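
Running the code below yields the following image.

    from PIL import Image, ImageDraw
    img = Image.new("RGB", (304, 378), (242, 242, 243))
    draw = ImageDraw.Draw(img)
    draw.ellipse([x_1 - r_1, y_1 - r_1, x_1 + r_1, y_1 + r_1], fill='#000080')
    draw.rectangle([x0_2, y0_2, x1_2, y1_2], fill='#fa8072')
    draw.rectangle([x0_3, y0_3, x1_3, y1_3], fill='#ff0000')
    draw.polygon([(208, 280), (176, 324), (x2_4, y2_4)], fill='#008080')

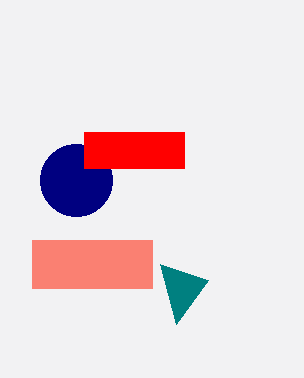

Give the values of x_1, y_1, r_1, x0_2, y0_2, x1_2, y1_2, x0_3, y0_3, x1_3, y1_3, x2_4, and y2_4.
x_1 = 76; y_1 = 180; r_1 = 36; x0_2 = 32; y0_2 = 240; x1_2 = 152; y1_2 = 288; x0_3 = 84; y0_3 = 132; x1_3 = 184; y1_3 = 168; x2_4 = 160; y2_4 = 264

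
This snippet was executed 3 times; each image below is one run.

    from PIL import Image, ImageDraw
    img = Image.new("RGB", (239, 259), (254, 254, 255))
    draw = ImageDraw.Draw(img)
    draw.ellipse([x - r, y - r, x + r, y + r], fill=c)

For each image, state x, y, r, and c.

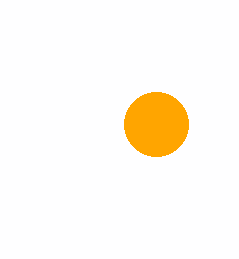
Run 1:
x = 156; y = 124; r = 32; c = 'orange'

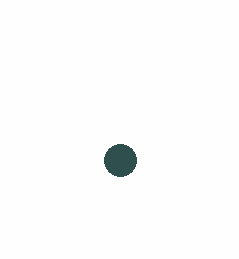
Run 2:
x = 120, y = 160, r = 16, c = 'darkslategray'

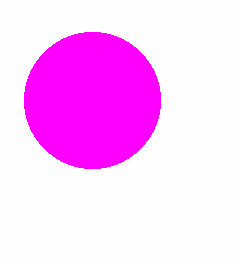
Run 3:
x = 92, y = 100, r = 68, c = 'magenta'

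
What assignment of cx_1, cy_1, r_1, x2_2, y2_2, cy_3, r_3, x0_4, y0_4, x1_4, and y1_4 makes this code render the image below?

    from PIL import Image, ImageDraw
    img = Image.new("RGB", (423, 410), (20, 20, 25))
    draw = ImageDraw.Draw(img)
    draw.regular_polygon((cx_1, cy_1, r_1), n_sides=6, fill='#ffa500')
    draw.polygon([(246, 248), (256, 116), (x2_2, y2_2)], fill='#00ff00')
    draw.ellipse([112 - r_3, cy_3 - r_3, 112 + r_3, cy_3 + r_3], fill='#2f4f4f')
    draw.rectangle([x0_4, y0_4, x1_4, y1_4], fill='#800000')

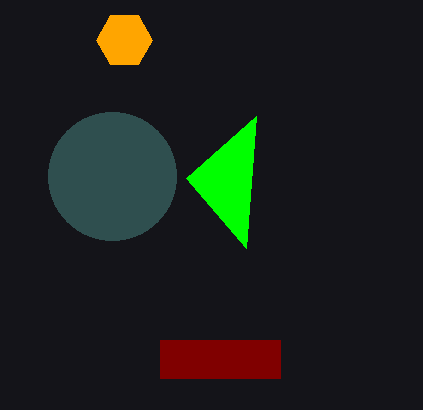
cx_1 = 124; cy_1 = 40; r_1 = 28; x2_2 = 186; y2_2 = 178; cy_3 = 176; r_3 = 64; x0_4 = 160; y0_4 = 340; x1_4 = 280; y1_4 = 378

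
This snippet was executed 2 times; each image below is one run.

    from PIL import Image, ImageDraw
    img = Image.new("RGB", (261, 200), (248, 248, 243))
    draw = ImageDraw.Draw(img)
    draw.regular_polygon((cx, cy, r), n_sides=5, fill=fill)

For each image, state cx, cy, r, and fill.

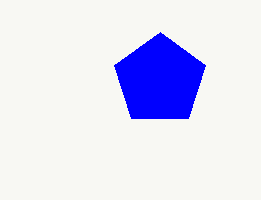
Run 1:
cx = 160; cy = 80; r = 48; fill = 'blue'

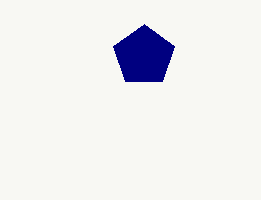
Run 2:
cx = 144; cy = 56; r = 32; fill = 'navy'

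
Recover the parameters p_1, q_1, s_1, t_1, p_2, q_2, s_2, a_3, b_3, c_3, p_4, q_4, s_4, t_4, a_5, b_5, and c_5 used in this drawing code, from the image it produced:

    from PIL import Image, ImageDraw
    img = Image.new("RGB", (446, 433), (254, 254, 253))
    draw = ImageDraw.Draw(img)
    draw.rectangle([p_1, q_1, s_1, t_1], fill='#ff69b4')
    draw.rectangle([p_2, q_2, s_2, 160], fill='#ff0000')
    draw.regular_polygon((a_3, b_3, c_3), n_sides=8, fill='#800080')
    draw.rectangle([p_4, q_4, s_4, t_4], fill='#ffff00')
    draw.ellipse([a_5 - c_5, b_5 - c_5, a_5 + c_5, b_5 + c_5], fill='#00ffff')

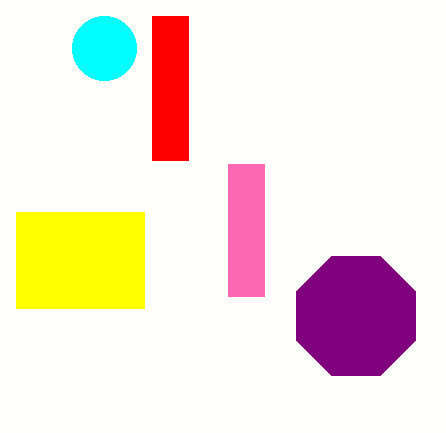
p_1 = 228
q_1 = 164
s_1 = 264
t_1 = 296
p_2 = 152
q_2 = 16
s_2 = 188
a_3 = 356
b_3 = 316
c_3 = 64
p_4 = 16
q_4 = 212
s_4 = 144
t_4 = 308
a_5 = 104
b_5 = 48
c_5 = 32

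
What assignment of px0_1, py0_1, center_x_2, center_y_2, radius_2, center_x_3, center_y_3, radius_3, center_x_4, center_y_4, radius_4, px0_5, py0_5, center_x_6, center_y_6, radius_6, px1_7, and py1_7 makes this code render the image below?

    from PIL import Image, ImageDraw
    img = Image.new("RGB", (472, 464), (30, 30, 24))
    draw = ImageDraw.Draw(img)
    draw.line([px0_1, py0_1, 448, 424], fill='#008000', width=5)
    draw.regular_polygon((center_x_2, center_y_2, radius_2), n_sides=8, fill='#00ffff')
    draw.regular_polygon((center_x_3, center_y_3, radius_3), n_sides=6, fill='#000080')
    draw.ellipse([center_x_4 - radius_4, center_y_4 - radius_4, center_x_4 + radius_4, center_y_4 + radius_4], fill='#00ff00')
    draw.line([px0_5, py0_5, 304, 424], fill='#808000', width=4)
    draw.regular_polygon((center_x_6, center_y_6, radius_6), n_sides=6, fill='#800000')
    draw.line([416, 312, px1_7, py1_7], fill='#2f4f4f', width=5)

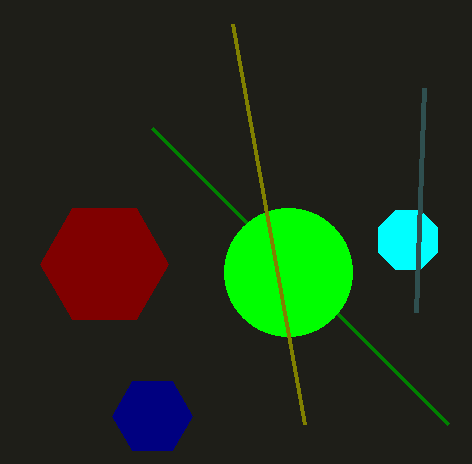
px0_1 = 152
py0_1 = 128
center_x_2 = 408
center_y_2 = 240
radius_2 = 32
center_x_3 = 152
center_y_3 = 416
radius_3 = 40
center_x_4 = 288
center_y_4 = 272
radius_4 = 64
px0_5 = 232
py0_5 = 24
center_x_6 = 104
center_y_6 = 264
radius_6 = 64
px1_7 = 424
py1_7 = 88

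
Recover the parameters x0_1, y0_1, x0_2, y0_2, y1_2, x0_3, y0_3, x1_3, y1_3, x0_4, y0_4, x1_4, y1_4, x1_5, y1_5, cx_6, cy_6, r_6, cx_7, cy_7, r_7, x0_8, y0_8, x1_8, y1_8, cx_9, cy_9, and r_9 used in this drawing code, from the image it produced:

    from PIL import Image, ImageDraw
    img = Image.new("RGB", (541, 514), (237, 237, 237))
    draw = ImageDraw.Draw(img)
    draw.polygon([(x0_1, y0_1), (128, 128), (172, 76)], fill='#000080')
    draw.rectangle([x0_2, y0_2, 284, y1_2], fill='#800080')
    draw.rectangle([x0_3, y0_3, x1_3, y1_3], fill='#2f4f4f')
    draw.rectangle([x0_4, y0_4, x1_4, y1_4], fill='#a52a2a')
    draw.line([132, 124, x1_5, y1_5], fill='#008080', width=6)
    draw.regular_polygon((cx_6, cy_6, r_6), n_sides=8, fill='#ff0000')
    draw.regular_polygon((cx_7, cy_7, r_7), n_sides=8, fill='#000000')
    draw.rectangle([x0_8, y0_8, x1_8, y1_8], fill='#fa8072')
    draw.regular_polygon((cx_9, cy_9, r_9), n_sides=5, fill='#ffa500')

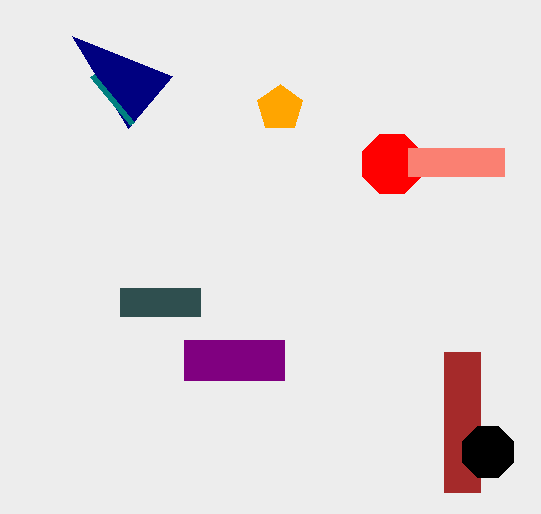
x0_1 = 72; y0_1 = 36; x0_2 = 184; y0_2 = 340; y1_2 = 380; x0_3 = 120; y0_3 = 288; x1_3 = 200; y1_3 = 316; x0_4 = 444; y0_4 = 352; x1_4 = 480; y1_4 = 492; x1_5 = 92; y1_5 = 76; cx_6 = 392; cy_6 = 164; r_6 = 32; cx_7 = 488; cy_7 = 452; r_7 = 28; x0_8 = 408; y0_8 = 148; x1_8 = 504; y1_8 = 176; cx_9 = 280; cy_9 = 108; r_9 = 24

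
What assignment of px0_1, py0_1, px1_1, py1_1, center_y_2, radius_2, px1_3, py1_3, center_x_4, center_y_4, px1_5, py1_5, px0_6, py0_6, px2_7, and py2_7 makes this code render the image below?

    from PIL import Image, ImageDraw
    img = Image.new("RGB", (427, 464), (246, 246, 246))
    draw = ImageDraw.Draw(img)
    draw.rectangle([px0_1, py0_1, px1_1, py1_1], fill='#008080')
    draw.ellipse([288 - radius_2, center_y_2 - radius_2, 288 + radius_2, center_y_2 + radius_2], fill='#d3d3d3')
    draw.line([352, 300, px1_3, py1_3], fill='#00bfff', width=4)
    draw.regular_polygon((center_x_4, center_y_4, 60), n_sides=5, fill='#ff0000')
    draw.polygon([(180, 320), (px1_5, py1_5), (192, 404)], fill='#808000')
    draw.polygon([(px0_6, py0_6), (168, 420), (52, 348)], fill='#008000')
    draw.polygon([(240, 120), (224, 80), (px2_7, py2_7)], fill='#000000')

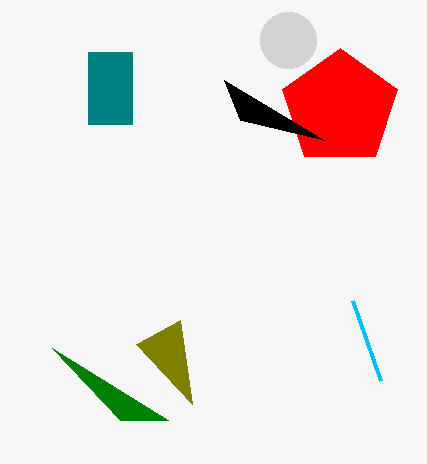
px0_1 = 88; py0_1 = 52; px1_1 = 132; py1_1 = 124; center_y_2 = 40; radius_2 = 28; px1_3 = 380; py1_3 = 380; center_x_4 = 340; center_y_4 = 108; px1_5 = 136; py1_5 = 344; px0_6 = 120; py0_6 = 420; px2_7 = 324; py2_7 = 140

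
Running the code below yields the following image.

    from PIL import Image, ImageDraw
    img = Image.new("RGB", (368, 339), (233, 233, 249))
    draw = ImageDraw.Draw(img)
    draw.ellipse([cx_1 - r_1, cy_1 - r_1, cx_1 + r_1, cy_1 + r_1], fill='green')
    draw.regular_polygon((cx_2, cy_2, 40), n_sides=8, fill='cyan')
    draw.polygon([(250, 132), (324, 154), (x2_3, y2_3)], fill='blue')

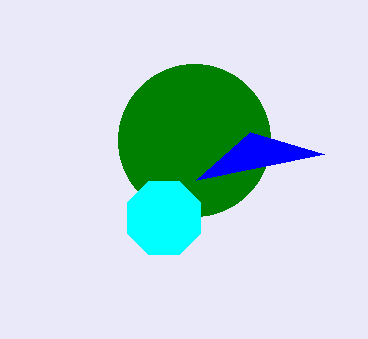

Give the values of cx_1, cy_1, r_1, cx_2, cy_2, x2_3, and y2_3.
cx_1 = 194; cy_1 = 140; r_1 = 76; cx_2 = 164; cy_2 = 218; x2_3 = 196; y2_3 = 180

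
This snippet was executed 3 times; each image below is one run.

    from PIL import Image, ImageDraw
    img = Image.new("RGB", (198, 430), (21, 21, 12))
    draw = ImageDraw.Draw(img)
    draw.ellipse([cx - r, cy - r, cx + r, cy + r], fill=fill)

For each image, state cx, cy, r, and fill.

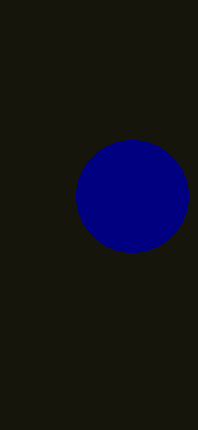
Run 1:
cx = 132; cy = 196; r = 56; fill = 'navy'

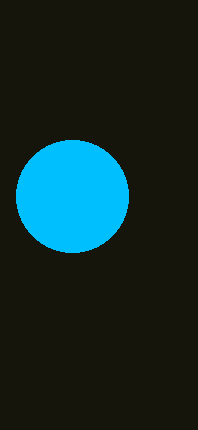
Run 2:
cx = 72; cy = 196; r = 56; fill = 'deepskyblue'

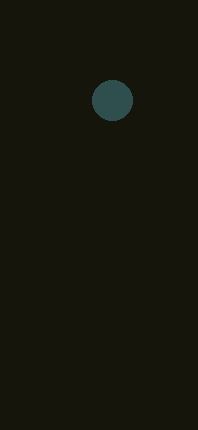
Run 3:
cx = 112
cy = 100
r = 20
fill = 'darkslategray'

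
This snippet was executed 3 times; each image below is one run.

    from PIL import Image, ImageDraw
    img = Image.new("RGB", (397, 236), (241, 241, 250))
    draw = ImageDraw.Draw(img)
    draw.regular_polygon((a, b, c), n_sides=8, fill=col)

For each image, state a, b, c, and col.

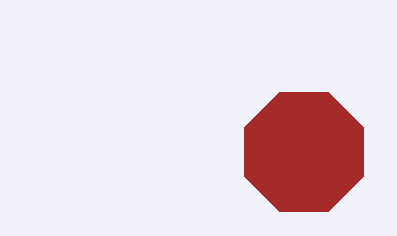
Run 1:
a = 304; b = 152; c = 64; col = 'brown'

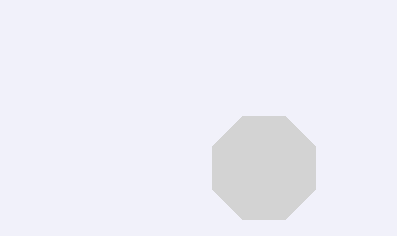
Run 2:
a = 264
b = 168
c = 56
col = 'lightgray'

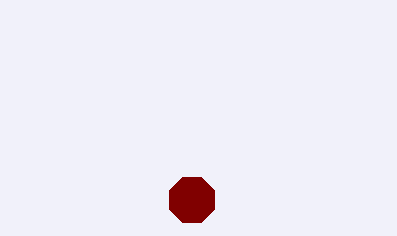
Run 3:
a = 192; b = 200; c = 24; col = 'maroon'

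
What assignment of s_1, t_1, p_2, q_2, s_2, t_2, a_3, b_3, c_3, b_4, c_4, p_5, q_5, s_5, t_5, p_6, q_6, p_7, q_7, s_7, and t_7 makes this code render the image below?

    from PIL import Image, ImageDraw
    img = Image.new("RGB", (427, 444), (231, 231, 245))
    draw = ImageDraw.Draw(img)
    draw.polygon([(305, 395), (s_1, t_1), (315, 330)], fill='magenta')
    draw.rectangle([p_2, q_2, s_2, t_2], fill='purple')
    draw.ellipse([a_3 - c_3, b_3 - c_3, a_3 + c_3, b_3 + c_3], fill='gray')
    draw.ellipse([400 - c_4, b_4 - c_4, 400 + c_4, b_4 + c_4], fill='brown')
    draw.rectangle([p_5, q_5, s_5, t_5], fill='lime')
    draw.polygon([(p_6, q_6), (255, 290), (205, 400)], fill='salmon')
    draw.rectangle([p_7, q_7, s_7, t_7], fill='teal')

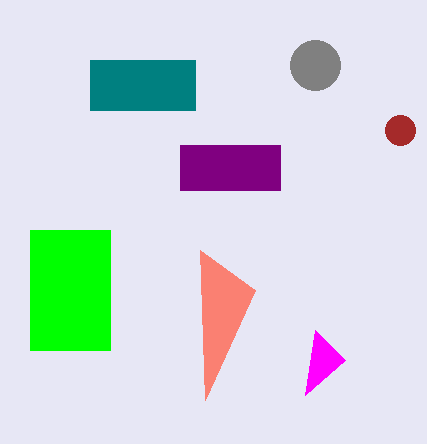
s_1 = 345
t_1 = 360
p_2 = 180
q_2 = 145
s_2 = 280
t_2 = 190
a_3 = 315
b_3 = 65
c_3 = 25
b_4 = 130
c_4 = 15
p_5 = 30
q_5 = 230
s_5 = 110
t_5 = 350
p_6 = 200
q_6 = 250
p_7 = 90
q_7 = 60
s_7 = 195
t_7 = 110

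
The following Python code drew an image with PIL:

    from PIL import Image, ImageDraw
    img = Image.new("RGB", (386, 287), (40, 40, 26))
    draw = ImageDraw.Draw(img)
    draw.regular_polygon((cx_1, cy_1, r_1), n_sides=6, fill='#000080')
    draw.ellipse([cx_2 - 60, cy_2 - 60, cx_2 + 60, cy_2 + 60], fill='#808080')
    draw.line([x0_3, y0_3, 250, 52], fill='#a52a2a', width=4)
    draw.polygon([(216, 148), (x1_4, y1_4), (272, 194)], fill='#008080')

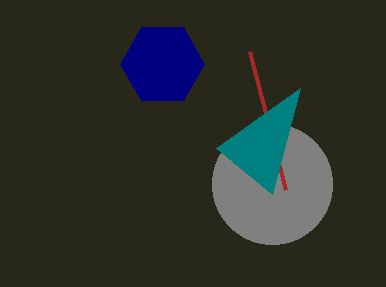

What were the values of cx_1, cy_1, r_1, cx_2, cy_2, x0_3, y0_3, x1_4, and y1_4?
cx_1 = 162; cy_1 = 64; r_1 = 42; cx_2 = 272; cy_2 = 184; x0_3 = 286; y0_3 = 190; x1_4 = 300; y1_4 = 88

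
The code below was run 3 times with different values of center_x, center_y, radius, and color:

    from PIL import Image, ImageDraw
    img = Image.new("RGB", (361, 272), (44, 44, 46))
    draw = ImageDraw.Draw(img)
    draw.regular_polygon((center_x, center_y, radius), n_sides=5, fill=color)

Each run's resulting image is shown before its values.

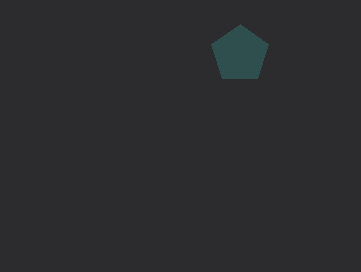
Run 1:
center_x = 240; center_y = 54; radius = 30; color = 'darkslategray'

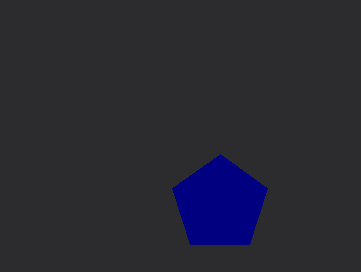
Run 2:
center_x = 220
center_y = 204
radius = 50
color = 'navy'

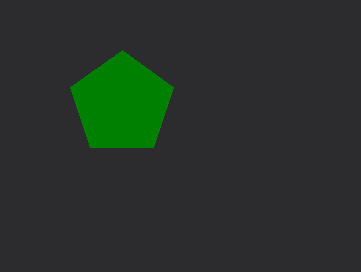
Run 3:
center_x = 122; center_y = 104; radius = 54; color = 'green'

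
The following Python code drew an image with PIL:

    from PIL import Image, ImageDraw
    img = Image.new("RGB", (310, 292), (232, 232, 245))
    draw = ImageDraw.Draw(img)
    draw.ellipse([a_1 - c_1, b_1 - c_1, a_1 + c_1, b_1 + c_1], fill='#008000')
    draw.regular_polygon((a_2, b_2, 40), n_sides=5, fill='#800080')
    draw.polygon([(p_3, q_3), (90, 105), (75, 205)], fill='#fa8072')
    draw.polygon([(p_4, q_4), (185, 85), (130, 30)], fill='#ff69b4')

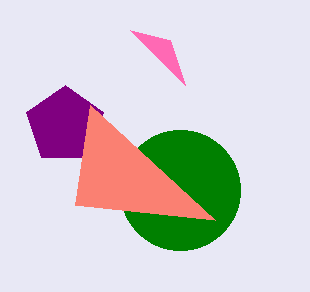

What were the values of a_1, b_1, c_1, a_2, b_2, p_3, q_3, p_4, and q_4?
a_1 = 180
b_1 = 190
c_1 = 60
a_2 = 65
b_2 = 125
p_3 = 215
q_3 = 220
p_4 = 170
q_4 = 40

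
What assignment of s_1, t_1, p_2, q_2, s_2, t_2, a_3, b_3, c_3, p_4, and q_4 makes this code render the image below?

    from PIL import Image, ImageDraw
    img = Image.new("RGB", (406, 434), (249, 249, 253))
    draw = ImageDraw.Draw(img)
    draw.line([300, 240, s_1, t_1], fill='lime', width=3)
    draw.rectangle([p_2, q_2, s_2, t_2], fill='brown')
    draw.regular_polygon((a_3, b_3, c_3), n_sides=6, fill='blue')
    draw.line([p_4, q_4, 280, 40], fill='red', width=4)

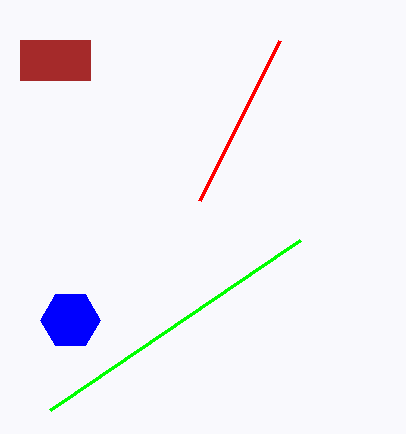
s_1 = 50, t_1 = 410, p_2 = 20, q_2 = 40, s_2 = 90, t_2 = 80, a_3 = 70, b_3 = 320, c_3 = 30, p_4 = 200, q_4 = 200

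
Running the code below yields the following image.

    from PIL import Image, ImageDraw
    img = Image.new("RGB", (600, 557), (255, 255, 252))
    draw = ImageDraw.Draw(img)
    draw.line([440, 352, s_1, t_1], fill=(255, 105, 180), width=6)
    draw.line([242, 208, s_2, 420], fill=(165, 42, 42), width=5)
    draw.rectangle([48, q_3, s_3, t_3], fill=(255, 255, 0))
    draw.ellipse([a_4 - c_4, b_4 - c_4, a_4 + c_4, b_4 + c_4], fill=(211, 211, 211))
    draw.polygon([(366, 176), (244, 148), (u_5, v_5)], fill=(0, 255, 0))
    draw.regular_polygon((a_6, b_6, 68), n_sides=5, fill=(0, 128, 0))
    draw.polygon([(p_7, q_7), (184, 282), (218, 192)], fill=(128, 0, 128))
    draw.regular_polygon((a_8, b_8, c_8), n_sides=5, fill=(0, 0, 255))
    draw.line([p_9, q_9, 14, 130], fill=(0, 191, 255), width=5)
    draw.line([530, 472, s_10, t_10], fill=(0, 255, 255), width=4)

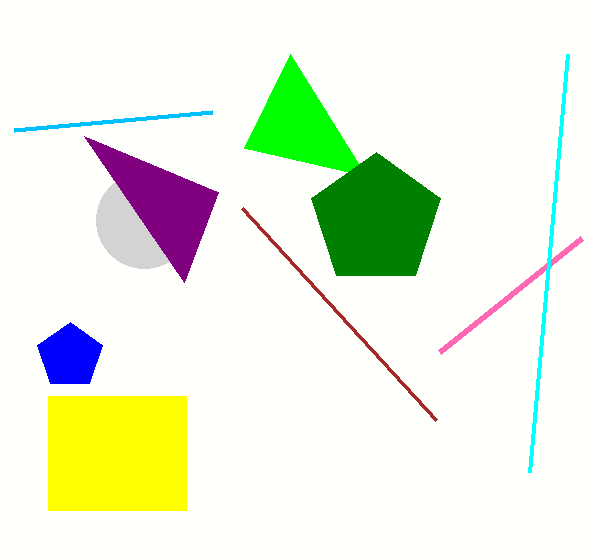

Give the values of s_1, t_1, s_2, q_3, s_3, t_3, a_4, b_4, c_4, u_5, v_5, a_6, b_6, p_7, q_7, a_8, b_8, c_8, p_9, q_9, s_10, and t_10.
s_1 = 582, t_1 = 238, s_2 = 436, q_3 = 396, s_3 = 186, t_3 = 510, a_4 = 144, b_4 = 220, c_4 = 48, u_5 = 290, v_5 = 54, a_6 = 376, b_6 = 220, p_7 = 84, q_7 = 136, a_8 = 70, b_8 = 356, c_8 = 34, p_9 = 212, q_9 = 112, s_10 = 568, t_10 = 54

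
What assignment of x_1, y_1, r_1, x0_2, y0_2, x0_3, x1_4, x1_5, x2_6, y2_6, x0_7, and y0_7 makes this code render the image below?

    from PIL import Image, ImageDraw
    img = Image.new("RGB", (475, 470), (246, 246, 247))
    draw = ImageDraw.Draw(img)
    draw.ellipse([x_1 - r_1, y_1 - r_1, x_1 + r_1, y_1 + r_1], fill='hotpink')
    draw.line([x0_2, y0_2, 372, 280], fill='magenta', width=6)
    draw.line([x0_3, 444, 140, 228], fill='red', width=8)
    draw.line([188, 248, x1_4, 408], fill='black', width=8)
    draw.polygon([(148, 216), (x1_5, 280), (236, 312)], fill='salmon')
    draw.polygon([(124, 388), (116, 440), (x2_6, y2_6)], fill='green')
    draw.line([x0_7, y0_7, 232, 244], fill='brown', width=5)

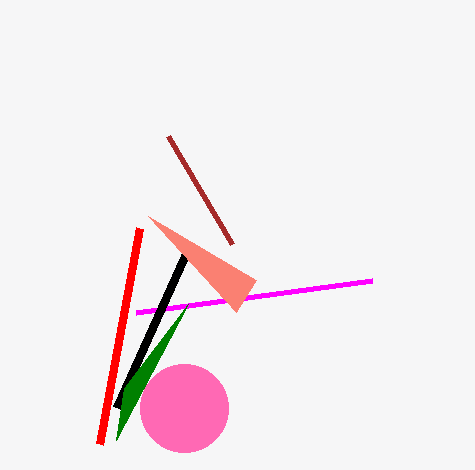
x_1 = 184
y_1 = 408
r_1 = 44
x0_2 = 136
y0_2 = 312
x0_3 = 100
x1_4 = 116
x1_5 = 256
x2_6 = 188
y2_6 = 304
x0_7 = 168
y0_7 = 136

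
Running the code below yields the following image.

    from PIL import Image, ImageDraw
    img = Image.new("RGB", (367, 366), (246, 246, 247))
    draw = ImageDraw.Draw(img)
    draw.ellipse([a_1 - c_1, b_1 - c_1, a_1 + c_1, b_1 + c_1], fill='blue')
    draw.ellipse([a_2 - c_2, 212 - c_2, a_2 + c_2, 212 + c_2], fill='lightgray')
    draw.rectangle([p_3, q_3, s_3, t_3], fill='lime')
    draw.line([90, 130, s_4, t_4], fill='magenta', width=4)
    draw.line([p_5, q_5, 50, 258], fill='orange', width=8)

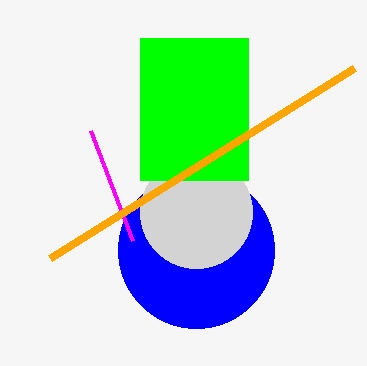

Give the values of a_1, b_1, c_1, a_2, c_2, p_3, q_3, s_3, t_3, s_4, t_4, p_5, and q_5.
a_1 = 196
b_1 = 250
c_1 = 78
a_2 = 196
c_2 = 56
p_3 = 140
q_3 = 38
s_3 = 248
t_3 = 180
s_4 = 132
t_4 = 240
p_5 = 354
q_5 = 68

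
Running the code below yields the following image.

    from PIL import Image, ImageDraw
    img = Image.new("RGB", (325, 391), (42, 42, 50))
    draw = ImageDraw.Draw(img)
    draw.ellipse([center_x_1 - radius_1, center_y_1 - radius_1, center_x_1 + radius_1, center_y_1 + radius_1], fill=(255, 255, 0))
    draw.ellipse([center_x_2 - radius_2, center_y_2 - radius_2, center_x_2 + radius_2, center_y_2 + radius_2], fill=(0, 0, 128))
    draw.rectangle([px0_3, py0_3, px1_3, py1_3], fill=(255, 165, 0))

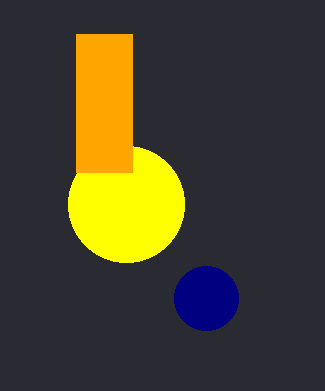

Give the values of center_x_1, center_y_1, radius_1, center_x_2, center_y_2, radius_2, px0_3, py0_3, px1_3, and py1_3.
center_x_1 = 126, center_y_1 = 204, radius_1 = 58, center_x_2 = 206, center_y_2 = 298, radius_2 = 32, px0_3 = 76, py0_3 = 34, px1_3 = 132, py1_3 = 172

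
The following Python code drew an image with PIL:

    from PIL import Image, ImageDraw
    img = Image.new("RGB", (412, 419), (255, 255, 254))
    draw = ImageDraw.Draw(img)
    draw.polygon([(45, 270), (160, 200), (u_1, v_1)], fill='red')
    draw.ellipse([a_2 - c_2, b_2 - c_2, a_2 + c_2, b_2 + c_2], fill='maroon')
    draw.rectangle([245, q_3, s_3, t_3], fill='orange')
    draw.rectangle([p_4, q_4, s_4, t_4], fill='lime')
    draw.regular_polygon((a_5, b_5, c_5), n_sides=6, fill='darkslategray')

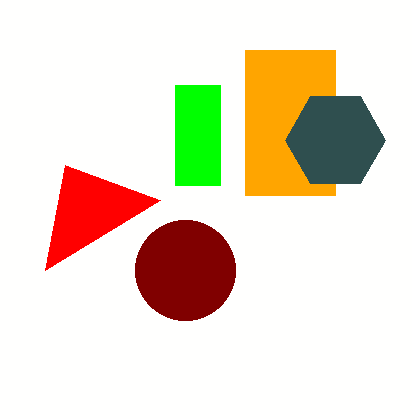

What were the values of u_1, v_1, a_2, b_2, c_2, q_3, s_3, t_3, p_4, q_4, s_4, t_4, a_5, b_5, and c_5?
u_1 = 65
v_1 = 165
a_2 = 185
b_2 = 270
c_2 = 50
q_3 = 50
s_3 = 335
t_3 = 195
p_4 = 175
q_4 = 85
s_4 = 220
t_4 = 185
a_5 = 335
b_5 = 140
c_5 = 50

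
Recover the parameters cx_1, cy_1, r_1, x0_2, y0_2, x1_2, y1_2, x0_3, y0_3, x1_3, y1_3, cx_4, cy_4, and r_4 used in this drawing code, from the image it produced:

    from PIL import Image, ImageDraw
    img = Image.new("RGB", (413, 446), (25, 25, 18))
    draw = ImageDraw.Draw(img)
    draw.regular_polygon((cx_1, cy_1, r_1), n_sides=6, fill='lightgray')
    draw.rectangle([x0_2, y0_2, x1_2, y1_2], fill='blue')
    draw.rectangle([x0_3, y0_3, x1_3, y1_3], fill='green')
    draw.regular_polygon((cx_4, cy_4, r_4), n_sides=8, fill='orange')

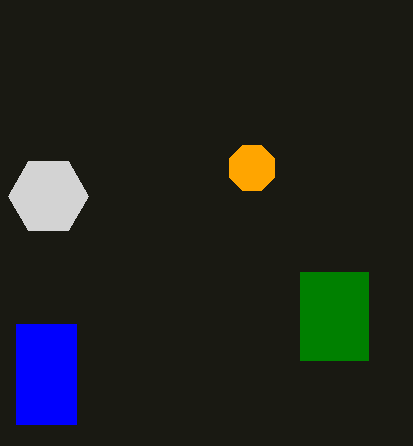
cx_1 = 48; cy_1 = 196; r_1 = 40; x0_2 = 16; y0_2 = 324; x1_2 = 76; y1_2 = 424; x0_3 = 300; y0_3 = 272; x1_3 = 368; y1_3 = 360; cx_4 = 252; cy_4 = 168; r_4 = 24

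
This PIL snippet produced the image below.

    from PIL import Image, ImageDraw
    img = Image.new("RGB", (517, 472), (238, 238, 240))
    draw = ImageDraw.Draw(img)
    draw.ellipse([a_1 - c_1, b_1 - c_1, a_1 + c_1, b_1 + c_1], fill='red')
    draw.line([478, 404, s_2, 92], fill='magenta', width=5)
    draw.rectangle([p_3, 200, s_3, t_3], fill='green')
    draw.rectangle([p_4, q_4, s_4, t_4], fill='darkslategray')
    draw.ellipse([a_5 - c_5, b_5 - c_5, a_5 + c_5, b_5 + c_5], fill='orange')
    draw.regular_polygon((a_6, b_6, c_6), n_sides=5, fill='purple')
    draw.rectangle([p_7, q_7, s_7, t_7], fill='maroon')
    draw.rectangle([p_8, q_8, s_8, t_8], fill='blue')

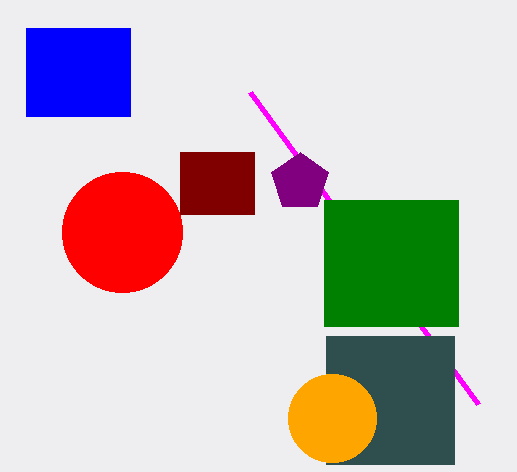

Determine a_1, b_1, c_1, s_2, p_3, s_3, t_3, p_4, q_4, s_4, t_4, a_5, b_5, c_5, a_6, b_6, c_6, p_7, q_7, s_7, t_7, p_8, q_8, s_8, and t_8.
a_1 = 122, b_1 = 232, c_1 = 60, s_2 = 250, p_3 = 324, s_3 = 458, t_3 = 326, p_4 = 326, q_4 = 336, s_4 = 454, t_4 = 464, a_5 = 332, b_5 = 418, c_5 = 44, a_6 = 300, b_6 = 182, c_6 = 30, p_7 = 180, q_7 = 152, s_7 = 254, t_7 = 214, p_8 = 26, q_8 = 28, s_8 = 130, t_8 = 116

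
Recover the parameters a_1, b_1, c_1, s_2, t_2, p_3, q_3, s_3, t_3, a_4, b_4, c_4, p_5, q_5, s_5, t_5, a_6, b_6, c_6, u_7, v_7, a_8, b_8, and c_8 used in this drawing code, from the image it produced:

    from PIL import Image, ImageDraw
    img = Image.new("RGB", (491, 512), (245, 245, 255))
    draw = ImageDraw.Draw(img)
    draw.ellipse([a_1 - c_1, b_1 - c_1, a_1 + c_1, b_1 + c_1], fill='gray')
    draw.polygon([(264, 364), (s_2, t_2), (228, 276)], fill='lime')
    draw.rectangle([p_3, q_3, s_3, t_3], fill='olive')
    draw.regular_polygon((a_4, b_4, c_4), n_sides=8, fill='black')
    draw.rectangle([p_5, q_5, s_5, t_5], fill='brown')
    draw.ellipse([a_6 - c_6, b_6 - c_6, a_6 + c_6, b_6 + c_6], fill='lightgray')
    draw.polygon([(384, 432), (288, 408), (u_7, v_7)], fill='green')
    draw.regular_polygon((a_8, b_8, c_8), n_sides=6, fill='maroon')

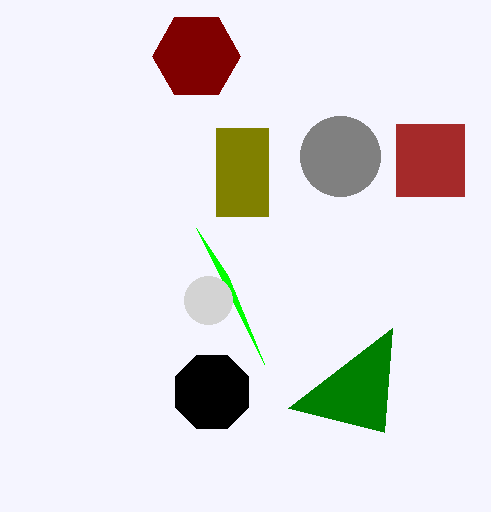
a_1 = 340, b_1 = 156, c_1 = 40, s_2 = 196, t_2 = 228, p_3 = 216, q_3 = 128, s_3 = 268, t_3 = 216, a_4 = 212, b_4 = 392, c_4 = 40, p_5 = 396, q_5 = 124, s_5 = 464, t_5 = 196, a_6 = 208, b_6 = 300, c_6 = 24, u_7 = 392, v_7 = 328, a_8 = 196, b_8 = 56, c_8 = 44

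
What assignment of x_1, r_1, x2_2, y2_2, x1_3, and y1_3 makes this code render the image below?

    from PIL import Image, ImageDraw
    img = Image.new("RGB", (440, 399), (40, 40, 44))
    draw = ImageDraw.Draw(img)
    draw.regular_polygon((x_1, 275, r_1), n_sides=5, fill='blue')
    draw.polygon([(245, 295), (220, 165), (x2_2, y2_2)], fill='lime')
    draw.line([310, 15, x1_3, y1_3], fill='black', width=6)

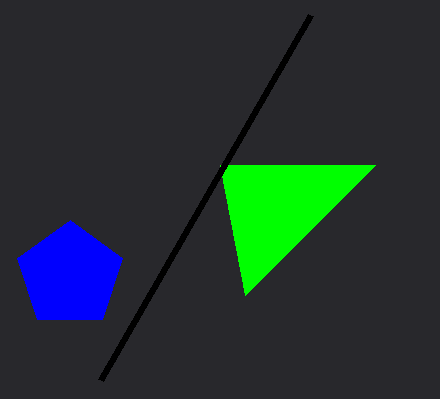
x_1 = 70, r_1 = 55, x2_2 = 375, y2_2 = 165, x1_3 = 100, y1_3 = 380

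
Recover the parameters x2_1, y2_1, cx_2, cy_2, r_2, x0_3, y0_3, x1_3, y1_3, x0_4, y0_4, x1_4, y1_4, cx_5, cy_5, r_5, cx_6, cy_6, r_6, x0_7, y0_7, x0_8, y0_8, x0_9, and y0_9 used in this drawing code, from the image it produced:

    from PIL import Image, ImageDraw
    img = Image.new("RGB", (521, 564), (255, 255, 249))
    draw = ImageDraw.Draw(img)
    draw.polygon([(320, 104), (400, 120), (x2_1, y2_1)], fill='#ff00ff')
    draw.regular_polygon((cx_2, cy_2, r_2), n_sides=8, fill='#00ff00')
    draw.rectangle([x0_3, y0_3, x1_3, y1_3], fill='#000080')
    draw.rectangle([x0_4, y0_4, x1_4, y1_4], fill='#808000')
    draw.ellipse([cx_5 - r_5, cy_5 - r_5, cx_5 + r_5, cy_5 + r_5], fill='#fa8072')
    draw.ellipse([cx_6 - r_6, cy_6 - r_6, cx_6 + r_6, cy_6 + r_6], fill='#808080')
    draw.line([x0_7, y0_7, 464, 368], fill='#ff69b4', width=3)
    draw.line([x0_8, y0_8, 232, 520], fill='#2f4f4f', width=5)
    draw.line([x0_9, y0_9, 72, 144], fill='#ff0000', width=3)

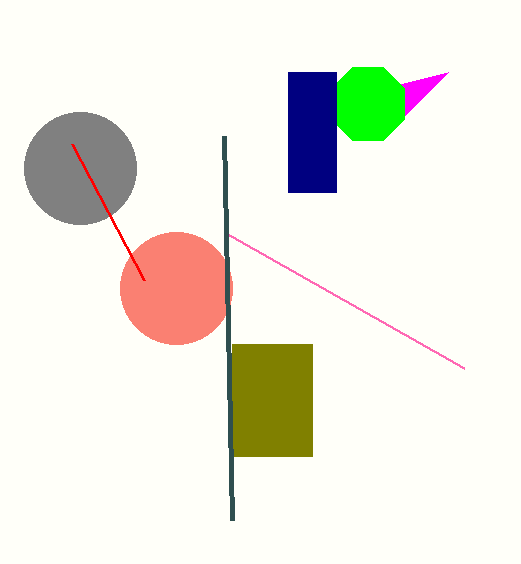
x2_1 = 448, y2_1 = 72, cx_2 = 368, cy_2 = 104, r_2 = 40, x0_3 = 288, y0_3 = 72, x1_3 = 336, y1_3 = 192, x0_4 = 232, y0_4 = 344, x1_4 = 312, y1_4 = 456, cx_5 = 176, cy_5 = 288, r_5 = 56, cx_6 = 80, cy_6 = 168, r_6 = 56, x0_7 = 224, y0_7 = 232, x0_8 = 224, y0_8 = 136, x0_9 = 144, y0_9 = 280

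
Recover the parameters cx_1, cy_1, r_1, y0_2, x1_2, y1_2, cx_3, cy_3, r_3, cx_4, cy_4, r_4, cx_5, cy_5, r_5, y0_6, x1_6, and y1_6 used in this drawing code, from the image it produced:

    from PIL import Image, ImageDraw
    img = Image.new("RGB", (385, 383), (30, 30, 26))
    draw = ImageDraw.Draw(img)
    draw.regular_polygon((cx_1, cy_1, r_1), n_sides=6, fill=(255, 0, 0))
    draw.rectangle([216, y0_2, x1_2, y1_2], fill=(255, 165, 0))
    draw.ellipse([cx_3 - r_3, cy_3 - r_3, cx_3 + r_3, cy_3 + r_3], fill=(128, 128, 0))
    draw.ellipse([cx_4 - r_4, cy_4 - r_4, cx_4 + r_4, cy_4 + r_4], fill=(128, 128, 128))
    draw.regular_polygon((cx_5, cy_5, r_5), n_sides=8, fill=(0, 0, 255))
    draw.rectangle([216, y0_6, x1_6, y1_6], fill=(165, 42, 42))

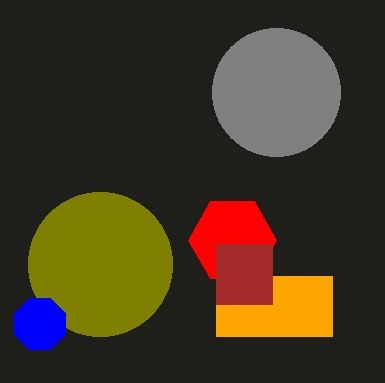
cx_1 = 232, cy_1 = 240, r_1 = 44, y0_2 = 276, x1_2 = 332, y1_2 = 336, cx_3 = 100, cy_3 = 264, r_3 = 72, cx_4 = 276, cy_4 = 92, r_4 = 64, cx_5 = 40, cy_5 = 324, r_5 = 28, y0_6 = 244, x1_6 = 272, y1_6 = 304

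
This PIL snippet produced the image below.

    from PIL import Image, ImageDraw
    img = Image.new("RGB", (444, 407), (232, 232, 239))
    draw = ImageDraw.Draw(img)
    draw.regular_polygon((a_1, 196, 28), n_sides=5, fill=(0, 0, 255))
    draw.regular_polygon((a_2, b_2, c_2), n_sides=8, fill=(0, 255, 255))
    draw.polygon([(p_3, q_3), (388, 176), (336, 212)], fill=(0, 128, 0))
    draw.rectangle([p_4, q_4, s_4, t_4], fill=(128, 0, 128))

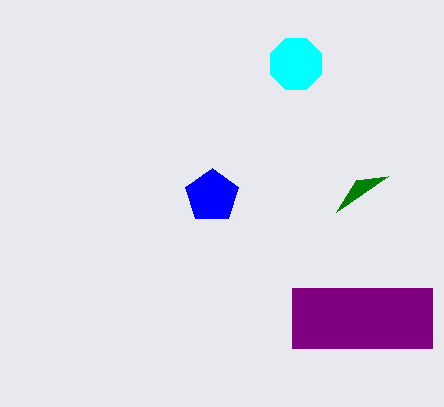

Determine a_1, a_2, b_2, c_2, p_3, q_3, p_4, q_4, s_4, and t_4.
a_1 = 212
a_2 = 296
b_2 = 64
c_2 = 28
p_3 = 356
q_3 = 180
p_4 = 292
q_4 = 288
s_4 = 432
t_4 = 348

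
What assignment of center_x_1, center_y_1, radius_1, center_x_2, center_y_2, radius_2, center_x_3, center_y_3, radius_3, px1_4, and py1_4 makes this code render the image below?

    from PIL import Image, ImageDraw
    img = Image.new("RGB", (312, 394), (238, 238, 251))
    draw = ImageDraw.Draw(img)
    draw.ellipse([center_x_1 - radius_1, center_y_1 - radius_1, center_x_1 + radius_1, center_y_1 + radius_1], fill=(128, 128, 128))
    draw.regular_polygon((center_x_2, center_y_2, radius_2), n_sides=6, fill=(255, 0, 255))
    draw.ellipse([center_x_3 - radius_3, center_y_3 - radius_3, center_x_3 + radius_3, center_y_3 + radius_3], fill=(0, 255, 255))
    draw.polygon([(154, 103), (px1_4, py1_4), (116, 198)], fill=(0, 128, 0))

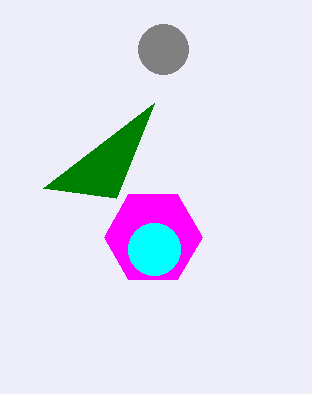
center_x_1 = 163, center_y_1 = 49, radius_1 = 25, center_x_2 = 153, center_y_2 = 237, radius_2 = 49, center_x_3 = 154, center_y_3 = 249, radius_3 = 26, px1_4 = 43, py1_4 = 188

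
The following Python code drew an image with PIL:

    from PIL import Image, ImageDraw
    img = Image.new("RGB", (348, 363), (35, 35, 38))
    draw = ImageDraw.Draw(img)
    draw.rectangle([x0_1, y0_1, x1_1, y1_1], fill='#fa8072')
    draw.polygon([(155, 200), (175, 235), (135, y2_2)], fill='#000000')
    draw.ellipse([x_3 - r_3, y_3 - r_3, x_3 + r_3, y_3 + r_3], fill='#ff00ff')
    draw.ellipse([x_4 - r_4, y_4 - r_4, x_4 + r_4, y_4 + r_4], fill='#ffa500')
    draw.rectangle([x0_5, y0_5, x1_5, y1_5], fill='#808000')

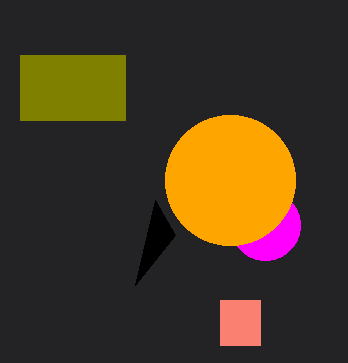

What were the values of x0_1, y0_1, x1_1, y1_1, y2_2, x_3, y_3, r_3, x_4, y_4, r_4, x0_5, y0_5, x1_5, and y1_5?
x0_1 = 220, y0_1 = 300, x1_1 = 260, y1_1 = 345, y2_2 = 285, x_3 = 265, y_3 = 225, r_3 = 35, x_4 = 230, y_4 = 180, r_4 = 65, x0_5 = 20, y0_5 = 55, x1_5 = 125, y1_5 = 120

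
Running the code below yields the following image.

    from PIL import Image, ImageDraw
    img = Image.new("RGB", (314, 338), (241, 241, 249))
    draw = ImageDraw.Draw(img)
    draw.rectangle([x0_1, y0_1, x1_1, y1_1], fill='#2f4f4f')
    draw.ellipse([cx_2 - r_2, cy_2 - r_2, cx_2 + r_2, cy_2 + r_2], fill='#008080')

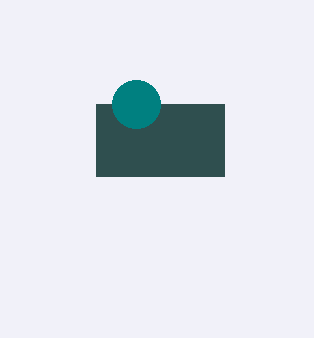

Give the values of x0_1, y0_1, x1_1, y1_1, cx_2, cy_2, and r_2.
x0_1 = 96, y0_1 = 104, x1_1 = 224, y1_1 = 176, cx_2 = 136, cy_2 = 104, r_2 = 24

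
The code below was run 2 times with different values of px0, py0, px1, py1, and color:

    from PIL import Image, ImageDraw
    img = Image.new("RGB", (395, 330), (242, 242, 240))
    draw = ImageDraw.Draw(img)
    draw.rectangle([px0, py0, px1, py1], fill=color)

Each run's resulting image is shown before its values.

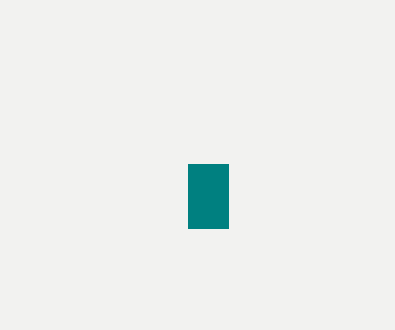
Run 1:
px0 = 188
py0 = 164
px1 = 228
py1 = 228
color = 'teal'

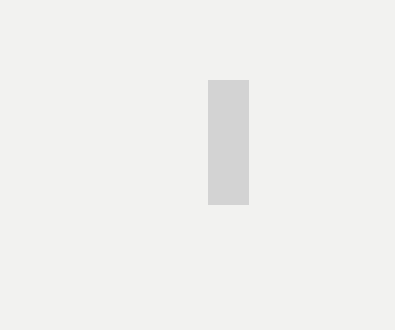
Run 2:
px0 = 208; py0 = 80; px1 = 248; py1 = 204; color = 'lightgray'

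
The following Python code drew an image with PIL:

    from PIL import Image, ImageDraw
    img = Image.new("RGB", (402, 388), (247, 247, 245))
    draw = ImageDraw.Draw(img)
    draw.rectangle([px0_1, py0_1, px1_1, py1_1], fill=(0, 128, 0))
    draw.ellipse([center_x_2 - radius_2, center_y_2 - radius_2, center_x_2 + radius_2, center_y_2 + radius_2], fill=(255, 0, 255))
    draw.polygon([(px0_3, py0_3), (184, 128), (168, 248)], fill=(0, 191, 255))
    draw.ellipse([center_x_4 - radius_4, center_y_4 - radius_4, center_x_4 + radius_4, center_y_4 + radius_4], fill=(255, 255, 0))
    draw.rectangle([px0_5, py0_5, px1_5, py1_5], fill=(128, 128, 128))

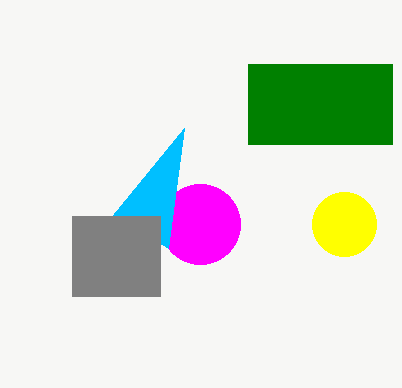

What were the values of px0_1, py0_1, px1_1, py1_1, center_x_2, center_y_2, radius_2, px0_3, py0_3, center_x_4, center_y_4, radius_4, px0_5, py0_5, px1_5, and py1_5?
px0_1 = 248, py0_1 = 64, px1_1 = 392, py1_1 = 144, center_x_2 = 200, center_y_2 = 224, radius_2 = 40, px0_3 = 112, py0_3 = 216, center_x_4 = 344, center_y_4 = 224, radius_4 = 32, px0_5 = 72, py0_5 = 216, px1_5 = 160, py1_5 = 296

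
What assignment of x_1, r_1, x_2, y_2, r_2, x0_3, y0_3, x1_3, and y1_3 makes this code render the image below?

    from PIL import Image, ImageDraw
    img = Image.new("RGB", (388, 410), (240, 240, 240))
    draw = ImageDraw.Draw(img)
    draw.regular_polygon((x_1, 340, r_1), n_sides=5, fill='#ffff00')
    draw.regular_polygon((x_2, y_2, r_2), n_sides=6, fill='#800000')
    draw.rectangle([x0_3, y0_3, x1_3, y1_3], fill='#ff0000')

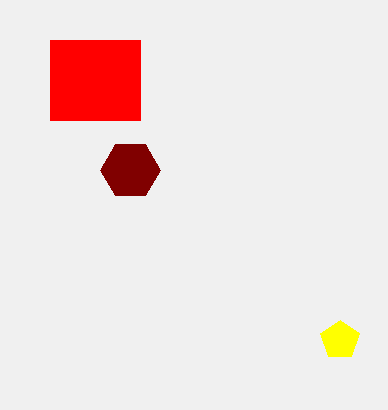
x_1 = 340, r_1 = 20, x_2 = 130, y_2 = 170, r_2 = 30, x0_3 = 50, y0_3 = 40, x1_3 = 140, y1_3 = 120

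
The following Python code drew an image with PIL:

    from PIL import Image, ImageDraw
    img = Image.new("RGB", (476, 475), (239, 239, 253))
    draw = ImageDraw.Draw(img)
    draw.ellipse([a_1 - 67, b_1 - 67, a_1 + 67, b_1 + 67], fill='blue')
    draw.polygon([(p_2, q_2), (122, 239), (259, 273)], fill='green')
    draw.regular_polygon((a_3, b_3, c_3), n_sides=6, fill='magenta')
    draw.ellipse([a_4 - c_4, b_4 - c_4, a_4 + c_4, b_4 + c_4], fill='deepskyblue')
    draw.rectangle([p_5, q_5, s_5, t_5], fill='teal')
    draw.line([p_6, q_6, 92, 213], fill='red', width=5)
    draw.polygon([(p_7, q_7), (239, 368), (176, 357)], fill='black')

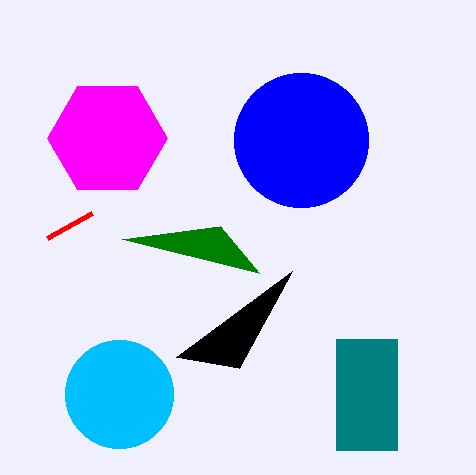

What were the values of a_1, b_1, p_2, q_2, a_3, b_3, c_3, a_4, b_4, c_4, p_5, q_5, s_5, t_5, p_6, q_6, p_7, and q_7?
a_1 = 301, b_1 = 140, p_2 = 220, q_2 = 226, a_3 = 107, b_3 = 138, c_3 = 60, a_4 = 119, b_4 = 394, c_4 = 54, p_5 = 336, q_5 = 339, s_5 = 397, t_5 = 450, p_6 = 47, q_6 = 238, p_7 = 292, q_7 = 271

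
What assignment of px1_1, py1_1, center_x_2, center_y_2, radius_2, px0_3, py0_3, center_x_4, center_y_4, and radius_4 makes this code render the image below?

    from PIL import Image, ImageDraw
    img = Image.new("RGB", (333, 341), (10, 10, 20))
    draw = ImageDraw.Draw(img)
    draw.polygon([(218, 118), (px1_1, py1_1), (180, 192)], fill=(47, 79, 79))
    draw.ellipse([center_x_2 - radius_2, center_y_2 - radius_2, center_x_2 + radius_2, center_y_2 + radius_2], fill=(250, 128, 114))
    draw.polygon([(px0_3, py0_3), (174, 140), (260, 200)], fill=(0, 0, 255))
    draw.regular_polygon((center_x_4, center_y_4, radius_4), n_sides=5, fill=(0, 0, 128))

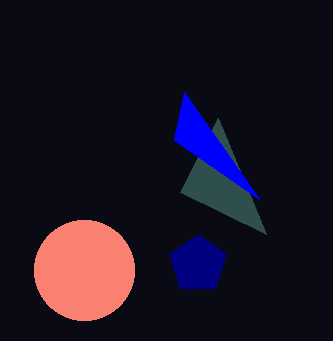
px1_1 = 266
py1_1 = 234
center_x_2 = 84
center_y_2 = 270
radius_2 = 50
px0_3 = 184
py0_3 = 92
center_x_4 = 198
center_y_4 = 264
radius_4 = 30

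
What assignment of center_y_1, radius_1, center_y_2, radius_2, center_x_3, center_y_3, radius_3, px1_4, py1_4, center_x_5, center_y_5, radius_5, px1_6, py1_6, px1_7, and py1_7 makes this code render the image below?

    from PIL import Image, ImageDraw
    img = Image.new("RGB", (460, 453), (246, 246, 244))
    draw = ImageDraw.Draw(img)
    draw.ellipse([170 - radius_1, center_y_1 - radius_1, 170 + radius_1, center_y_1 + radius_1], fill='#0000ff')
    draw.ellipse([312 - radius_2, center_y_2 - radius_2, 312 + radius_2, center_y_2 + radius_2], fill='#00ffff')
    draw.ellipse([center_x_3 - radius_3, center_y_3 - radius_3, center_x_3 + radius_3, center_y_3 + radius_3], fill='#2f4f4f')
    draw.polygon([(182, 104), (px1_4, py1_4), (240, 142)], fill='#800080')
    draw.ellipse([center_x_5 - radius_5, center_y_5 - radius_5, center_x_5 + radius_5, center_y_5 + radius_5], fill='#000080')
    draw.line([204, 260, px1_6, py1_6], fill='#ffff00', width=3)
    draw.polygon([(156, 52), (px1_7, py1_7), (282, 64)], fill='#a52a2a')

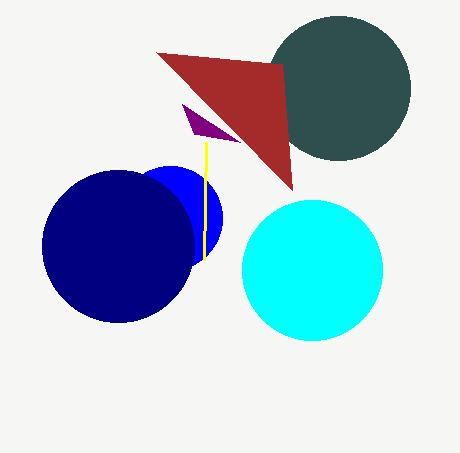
center_y_1 = 218; radius_1 = 52; center_y_2 = 270; radius_2 = 70; center_x_3 = 338; center_y_3 = 88; radius_3 = 72; px1_4 = 194; py1_4 = 134; center_x_5 = 118; center_y_5 = 246; radius_5 = 76; px1_6 = 206; py1_6 = 142; px1_7 = 292; py1_7 = 190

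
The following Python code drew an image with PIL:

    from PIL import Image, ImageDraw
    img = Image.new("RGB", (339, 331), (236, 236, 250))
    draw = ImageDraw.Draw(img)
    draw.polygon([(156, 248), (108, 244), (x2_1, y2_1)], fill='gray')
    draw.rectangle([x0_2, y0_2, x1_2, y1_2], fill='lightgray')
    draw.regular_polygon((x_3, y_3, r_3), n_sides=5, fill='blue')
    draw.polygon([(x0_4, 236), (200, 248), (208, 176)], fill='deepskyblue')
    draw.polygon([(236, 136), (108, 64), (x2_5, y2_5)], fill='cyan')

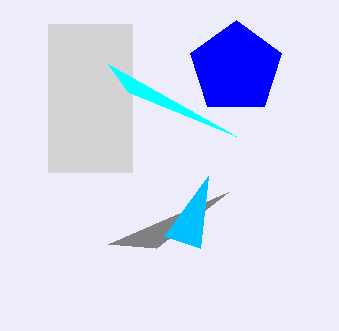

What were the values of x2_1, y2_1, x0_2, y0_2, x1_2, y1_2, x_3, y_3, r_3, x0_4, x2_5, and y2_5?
x2_1 = 228, y2_1 = 192, x0_2 = 48, y0_2 = 24, x1_2 = 132, y1_2 = 172, x_3 = 236, y_3 = 68, r_3 = 48, x0_4 = 164, x2_5 = 128, y2_5 = 92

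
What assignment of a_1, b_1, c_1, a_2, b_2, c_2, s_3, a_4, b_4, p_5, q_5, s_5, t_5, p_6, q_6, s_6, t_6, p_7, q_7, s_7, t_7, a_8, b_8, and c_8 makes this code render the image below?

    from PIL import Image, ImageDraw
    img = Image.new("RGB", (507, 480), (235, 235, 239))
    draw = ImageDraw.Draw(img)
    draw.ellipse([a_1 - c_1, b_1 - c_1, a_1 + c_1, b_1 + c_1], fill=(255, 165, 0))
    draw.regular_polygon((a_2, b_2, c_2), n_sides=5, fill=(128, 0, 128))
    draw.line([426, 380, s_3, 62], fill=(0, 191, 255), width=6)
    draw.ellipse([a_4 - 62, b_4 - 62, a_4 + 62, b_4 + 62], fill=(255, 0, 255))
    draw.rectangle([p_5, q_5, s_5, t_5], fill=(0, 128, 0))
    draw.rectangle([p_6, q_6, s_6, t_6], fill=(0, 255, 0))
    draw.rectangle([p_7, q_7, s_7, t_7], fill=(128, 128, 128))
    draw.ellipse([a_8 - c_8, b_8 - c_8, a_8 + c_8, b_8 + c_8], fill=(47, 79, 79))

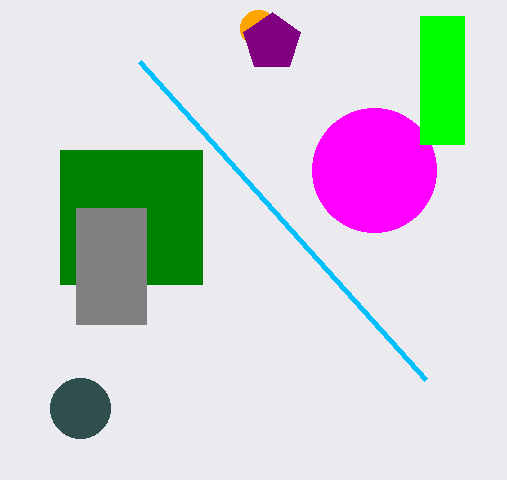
a_1 = 258, b_1 = 28, c_1 = 18, a_2 = 272, b_2 = 42, c_2 = 30, s_3 = 140, a_4 = 374, b_4 = 170, p_5 = 60, q_5 = 150, s_5 = 202, t_5 = 284, p_6 = 420, q_6 = 16, s_6 = 464, t_6 = 144, p_7 = 76, q_7 = 208, s_7 = 146, t_7 = 324, a_8 = 80, b_8 = 408, c_8 = 30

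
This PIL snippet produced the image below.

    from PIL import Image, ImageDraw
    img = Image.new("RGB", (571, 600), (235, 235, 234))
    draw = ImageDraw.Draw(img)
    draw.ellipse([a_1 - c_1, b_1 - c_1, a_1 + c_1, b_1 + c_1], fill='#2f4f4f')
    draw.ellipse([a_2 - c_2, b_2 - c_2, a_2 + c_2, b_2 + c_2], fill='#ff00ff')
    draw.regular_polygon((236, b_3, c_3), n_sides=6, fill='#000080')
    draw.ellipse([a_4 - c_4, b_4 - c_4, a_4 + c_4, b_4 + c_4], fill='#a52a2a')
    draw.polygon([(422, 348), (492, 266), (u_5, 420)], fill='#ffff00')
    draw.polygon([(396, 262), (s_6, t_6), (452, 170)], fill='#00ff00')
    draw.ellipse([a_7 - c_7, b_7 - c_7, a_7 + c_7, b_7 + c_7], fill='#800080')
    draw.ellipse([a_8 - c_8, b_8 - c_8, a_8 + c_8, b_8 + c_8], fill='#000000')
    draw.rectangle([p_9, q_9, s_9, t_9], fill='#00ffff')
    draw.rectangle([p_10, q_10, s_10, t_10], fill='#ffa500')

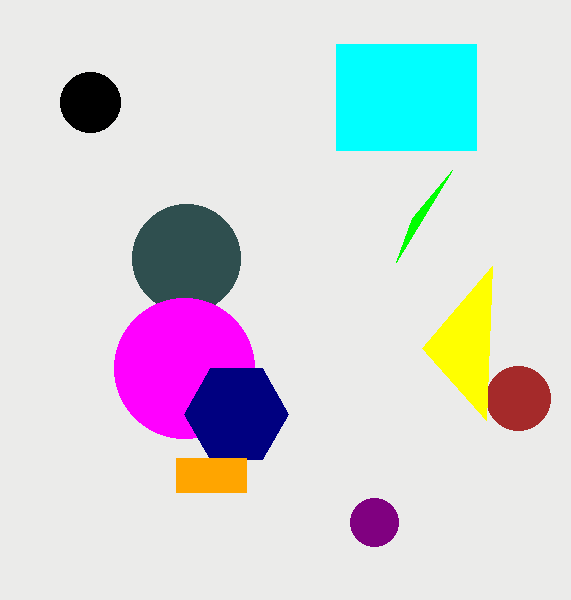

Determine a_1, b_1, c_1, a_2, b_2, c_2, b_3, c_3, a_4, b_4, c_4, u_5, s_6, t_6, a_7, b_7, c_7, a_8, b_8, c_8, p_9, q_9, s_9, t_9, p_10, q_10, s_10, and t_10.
a_1 = 186; b_1 = 258; c_1 = 54; a_2 = 184; b_2 = 368; c_2 = 70; b_3 = 414; c_3 = 52; a_4 = 518; b_4 = 398; c_4 = 32; u_5 = 486; s_6 = 412; t_6 = 218; a_7 = 374; b_7 = 522; c_7 = 24; a_8 = 90; b_8 = 102; c_8 = 30; p_9 = 336; q_9 = 44; s_9 = 476; t_9 = 150; p_10 = 176; q_10 = 458; s_10 = 246; t_10 = 492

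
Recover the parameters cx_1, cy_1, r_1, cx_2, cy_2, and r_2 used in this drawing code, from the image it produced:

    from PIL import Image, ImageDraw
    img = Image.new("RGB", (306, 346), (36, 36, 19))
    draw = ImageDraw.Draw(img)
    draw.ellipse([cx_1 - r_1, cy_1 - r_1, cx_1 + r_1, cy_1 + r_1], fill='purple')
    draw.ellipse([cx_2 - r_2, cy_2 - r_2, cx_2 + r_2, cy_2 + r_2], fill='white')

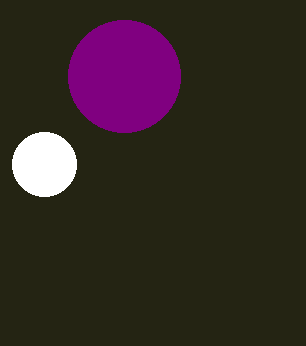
cx_1 = 124
cy_1 = 76
r_1 = 56
cx_2 = 44
cy_2 = 164
r_2 = 32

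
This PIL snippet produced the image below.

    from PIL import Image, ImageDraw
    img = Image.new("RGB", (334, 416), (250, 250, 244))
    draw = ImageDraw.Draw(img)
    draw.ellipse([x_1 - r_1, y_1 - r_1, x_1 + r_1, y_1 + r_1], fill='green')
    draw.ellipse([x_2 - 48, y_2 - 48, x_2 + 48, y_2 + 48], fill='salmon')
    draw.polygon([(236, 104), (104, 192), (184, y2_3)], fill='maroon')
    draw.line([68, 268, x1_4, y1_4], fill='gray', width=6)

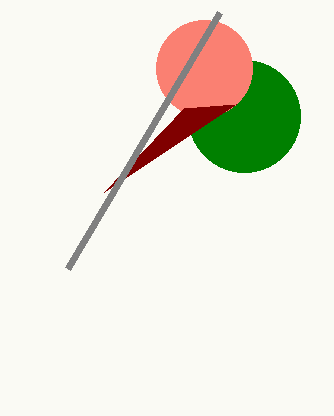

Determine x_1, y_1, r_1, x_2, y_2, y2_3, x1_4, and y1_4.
x_1 = 244, y_1 = 116, r_1 = 56, x_2 = 204, y_2 = 68, y2_3 = 108, x1_4 = 220, y1_4 = 12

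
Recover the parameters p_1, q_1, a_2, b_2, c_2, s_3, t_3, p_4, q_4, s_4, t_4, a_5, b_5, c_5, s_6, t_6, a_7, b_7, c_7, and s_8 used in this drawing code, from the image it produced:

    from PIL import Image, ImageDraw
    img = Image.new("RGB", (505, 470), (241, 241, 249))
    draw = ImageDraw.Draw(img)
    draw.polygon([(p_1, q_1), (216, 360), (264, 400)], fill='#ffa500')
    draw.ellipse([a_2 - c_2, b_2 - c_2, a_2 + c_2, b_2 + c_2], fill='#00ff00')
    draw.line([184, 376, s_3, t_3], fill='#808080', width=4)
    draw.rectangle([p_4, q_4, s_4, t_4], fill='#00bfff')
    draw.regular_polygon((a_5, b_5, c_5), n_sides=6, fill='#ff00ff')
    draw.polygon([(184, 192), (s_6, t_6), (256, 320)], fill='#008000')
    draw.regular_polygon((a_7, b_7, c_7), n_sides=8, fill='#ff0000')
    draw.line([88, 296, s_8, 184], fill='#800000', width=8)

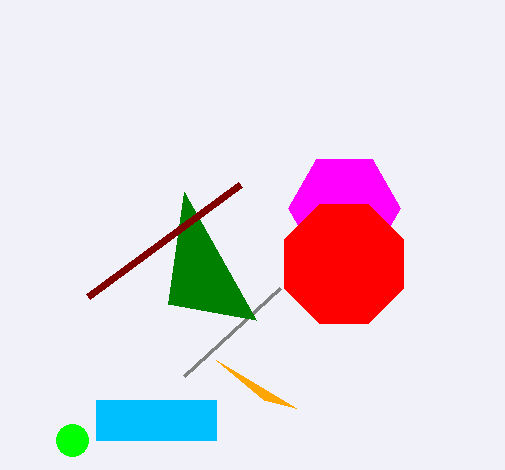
p_1 = 296
q_1 = 408
a_2 = 72
b_2 = 440
c_2 = 16
s_3 = 280
t_3 = 288
p_4 = 96
q_4 = 400
s_4 = 216
t_4 = 440
a_5 = 344
b_5 = 208
c_5 = 56
s_6 = 168
t_6 = 304
a_7 = 344
b_7 = 264
c_7 = 64
s_8 = 240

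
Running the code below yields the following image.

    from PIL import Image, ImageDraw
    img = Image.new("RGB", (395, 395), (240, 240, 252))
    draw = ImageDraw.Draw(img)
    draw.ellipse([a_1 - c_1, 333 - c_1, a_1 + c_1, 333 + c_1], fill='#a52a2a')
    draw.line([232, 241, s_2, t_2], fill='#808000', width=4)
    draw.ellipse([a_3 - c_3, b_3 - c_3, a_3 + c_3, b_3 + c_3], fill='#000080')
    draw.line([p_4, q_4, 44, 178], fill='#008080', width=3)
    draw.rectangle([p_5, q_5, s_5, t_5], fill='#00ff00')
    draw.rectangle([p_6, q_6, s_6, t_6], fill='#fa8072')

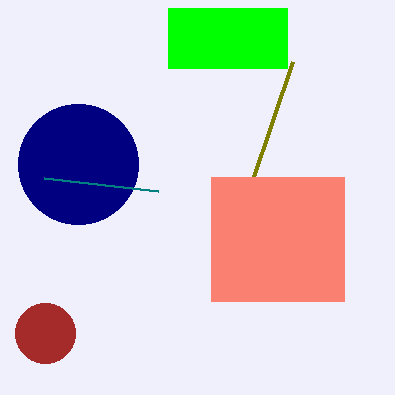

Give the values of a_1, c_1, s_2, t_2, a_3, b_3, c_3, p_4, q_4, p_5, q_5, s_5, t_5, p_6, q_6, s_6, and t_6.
a_1 = 45
c_1 = 30
s_2 = 293
t_2 = 61
a_3 = 78
b_3 = 164
c_3 = 60
p_4 = 158
q_4 = 191
p_5 = 168
q_5 = 8
s_5 = 287
t_5 = 68
p_6 = 211
q_6 = 177
s_6 = 344
t_6 = 301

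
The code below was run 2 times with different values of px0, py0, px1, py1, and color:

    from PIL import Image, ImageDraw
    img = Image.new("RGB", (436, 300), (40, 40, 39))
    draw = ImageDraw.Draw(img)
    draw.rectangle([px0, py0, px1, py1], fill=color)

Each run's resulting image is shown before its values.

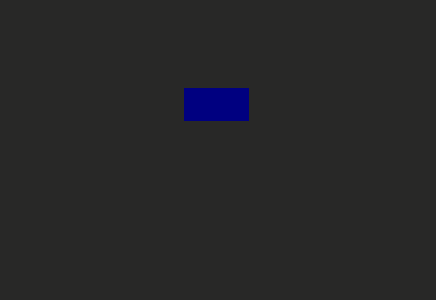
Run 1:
px0 = 184, py0 = 88, px1 = 248, py1 = 120, color = 'navy'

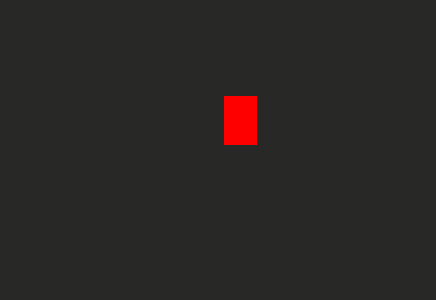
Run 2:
px0 = 224, py0 = 96, px1 = 256, py1 = 144, color = 'red'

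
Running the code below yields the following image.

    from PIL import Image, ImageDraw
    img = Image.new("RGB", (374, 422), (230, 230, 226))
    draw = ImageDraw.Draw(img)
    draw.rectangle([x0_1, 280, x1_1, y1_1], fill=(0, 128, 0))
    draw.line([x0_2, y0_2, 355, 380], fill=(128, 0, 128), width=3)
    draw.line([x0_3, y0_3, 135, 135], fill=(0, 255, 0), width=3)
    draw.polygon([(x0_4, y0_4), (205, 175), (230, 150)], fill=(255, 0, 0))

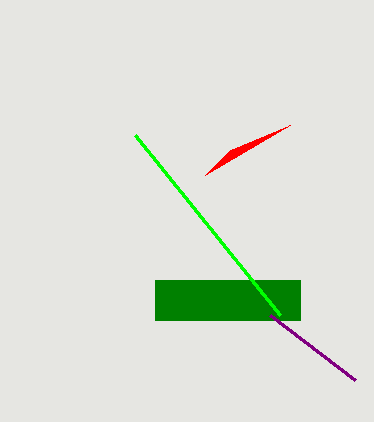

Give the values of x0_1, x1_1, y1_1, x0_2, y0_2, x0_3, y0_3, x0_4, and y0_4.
x0_1 = 155, x1_1 = 300, y1_1 = 320, x0_2 = 270, y0_2 = 315, x0_3 = 280, y0_3 = 315, x0_4 = 290, y0_4 = 125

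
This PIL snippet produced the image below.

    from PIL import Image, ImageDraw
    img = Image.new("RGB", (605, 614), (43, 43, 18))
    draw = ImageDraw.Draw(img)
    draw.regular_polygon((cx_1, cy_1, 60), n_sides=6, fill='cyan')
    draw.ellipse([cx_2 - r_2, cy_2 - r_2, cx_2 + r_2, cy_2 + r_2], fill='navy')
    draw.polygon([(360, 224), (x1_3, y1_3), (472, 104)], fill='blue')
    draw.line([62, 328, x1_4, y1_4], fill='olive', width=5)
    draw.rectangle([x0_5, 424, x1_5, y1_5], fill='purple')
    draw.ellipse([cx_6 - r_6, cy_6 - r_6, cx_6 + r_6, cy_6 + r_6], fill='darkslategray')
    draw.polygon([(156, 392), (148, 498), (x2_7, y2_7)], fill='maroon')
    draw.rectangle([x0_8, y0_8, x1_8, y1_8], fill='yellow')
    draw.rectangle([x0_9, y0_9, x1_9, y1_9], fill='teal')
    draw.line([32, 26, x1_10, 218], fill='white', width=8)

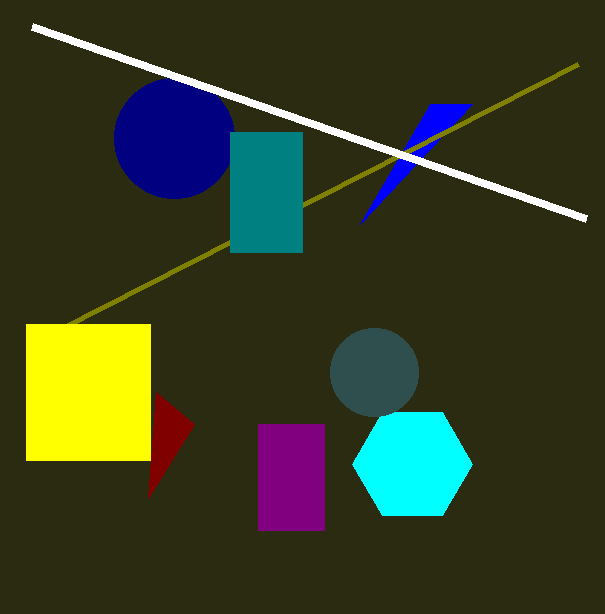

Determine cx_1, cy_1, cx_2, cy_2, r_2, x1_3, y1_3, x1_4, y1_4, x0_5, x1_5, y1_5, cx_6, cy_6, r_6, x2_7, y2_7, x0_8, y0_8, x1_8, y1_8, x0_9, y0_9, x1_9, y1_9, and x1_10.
cx_1 = 412, cy_1 = 464, cx_2 = 174, cy_2 = 138, r_2 = 60, x1_3 = 430, y1_3 = 104, x1_4 = 578, y1_4 = 64, x0_5 = 258, x1_5 = 324, y1_5 = 530, cx_6 = 374, cy_6 = 372, r_6 = 44, x2_7 = 194, y2_7 = 424, x0_8 = 26, y0_8 = 324, x1_8 = 150, y1_8 = 460, x0_9 = 230, y0_9 = 132, x1_9 = 302, y1_9 = 252, x1_10 = 586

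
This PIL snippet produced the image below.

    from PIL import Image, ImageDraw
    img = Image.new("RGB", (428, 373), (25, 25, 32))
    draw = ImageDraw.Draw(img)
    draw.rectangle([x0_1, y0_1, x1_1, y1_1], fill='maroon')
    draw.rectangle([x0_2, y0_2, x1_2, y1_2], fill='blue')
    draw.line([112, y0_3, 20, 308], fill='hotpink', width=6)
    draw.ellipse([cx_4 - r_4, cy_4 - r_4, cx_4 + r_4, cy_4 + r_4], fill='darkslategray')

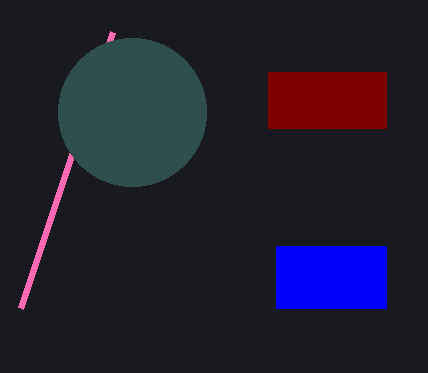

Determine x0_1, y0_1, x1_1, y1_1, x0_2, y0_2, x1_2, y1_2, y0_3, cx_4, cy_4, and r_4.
x0_1 = 268, y0_1 = 72, x1_1 = 386, y1_1 = 128, x0_2 = 276, y0_2 = 246, x1_2 = 386, y1_2 = 308, y0_3 = 32, cx_4 = 132, cy_4 = 112, r_4 = 74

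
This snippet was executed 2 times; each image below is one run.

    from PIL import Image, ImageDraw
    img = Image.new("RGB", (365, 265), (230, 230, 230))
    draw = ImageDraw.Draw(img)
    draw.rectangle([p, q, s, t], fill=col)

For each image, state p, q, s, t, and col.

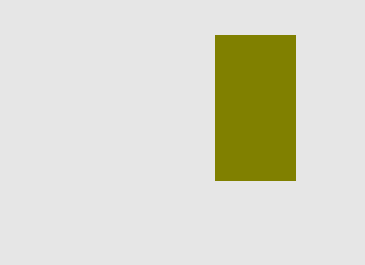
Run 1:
p = 215; q = 35; s = 295; t = 180; col = 'olive'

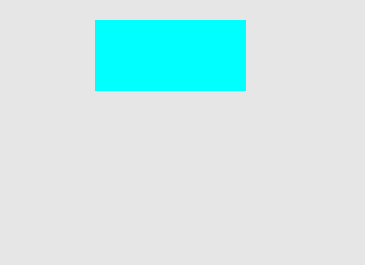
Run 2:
p = 95, q = 20, s = 245, t = 90, col = 'cyan'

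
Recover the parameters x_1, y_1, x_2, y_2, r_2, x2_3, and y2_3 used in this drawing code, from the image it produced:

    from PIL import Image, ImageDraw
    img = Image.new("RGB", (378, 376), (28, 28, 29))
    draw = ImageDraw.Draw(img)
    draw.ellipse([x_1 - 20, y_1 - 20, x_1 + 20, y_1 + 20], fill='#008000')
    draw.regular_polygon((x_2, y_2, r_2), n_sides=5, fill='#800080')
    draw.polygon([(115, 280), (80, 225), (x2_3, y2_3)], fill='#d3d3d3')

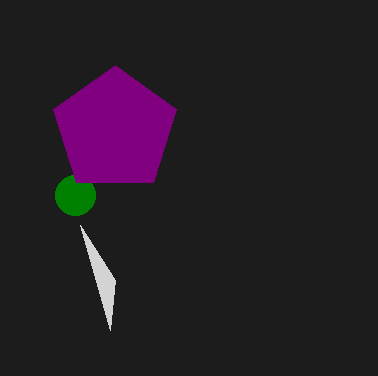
x_1 = 75, y_1 = 195, x_2 = 115, y_2 = 130, r_2 = 65, x2_3 = 110, y2_3 = 330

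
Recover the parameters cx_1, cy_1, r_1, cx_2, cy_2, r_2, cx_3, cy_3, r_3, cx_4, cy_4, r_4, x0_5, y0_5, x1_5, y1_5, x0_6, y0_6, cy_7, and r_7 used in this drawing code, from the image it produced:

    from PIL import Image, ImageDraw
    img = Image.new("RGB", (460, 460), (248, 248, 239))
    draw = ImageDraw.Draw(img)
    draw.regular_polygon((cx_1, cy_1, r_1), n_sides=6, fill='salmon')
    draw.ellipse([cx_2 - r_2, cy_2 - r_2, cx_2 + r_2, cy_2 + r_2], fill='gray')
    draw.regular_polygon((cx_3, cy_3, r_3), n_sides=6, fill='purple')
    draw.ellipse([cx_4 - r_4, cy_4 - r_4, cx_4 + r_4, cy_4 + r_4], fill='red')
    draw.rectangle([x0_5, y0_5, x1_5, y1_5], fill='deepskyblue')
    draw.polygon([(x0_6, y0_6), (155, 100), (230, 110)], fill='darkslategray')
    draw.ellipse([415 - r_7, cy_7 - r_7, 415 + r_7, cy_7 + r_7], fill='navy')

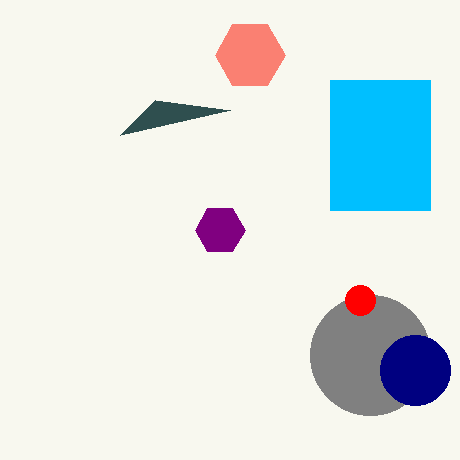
cx_1 = 250, cy_1 = 55, r_1 = 35, cx_2 = 370, cy_2 = 355, r_2 = 60, cx_3 = 220, cy_3 = 230, r_3 = 25, cx_4 = 360, cy_4 = 300, r_4 = 15, x0_5 = 330, y0_5 = 80, x1_5 = 430, y1_5 = 210, x0_6 = 120, y0_6 = 135, cy_7 = 370, r_7 = 35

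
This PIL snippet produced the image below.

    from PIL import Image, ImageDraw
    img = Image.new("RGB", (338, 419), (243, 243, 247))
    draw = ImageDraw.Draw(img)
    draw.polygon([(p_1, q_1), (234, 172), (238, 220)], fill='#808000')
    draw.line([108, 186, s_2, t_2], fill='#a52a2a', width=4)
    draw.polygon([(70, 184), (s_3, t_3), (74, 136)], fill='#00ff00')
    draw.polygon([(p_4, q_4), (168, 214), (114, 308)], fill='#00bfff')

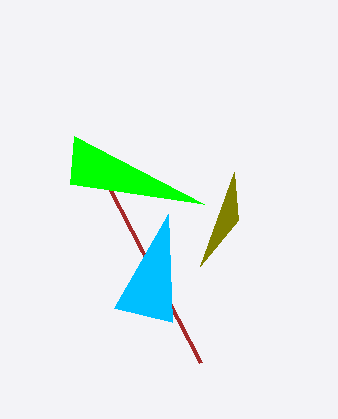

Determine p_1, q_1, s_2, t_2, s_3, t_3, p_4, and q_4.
p_1 = 200, q_1 = 266, s_2 = 200, t_2 = 362, s_3 = 204, t_3 = 204, p_4 = 172, q_4 = 322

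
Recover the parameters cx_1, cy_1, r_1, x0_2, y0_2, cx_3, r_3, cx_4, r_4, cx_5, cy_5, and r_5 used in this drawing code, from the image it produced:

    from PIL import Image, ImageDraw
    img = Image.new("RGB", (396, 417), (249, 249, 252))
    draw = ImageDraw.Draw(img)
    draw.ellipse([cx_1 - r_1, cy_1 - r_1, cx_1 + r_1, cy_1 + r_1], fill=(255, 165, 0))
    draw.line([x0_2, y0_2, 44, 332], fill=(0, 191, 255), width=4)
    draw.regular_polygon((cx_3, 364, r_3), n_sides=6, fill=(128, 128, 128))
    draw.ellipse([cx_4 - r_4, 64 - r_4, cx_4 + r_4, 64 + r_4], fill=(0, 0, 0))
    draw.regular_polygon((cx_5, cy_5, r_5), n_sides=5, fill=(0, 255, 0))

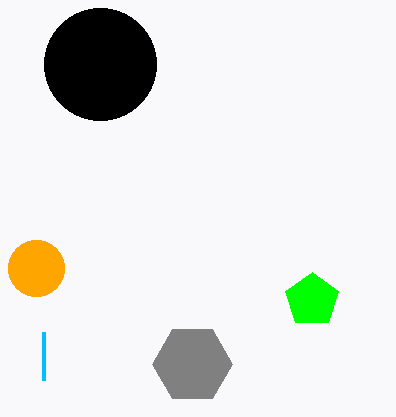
cx_1 = 36, cy_1 = 268, r_1 = 28, x0_2 = 44, y0_2 = 380, cx_3 = 192, r_3 = 40, cx_4 = 100, r_4 = 56, cx_5 = 312, cy_5 = 300, r_5 = 28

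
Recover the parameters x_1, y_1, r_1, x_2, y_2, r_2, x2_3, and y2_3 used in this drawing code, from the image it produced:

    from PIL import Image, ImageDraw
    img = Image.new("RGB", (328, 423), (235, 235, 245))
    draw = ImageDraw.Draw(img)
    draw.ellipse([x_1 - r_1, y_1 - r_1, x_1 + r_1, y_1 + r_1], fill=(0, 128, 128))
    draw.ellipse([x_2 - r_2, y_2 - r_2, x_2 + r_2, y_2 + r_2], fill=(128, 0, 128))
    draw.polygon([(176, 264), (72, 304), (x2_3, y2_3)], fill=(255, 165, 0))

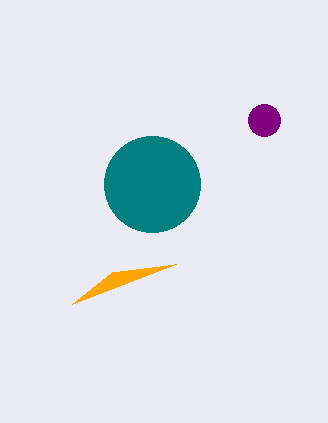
x_1 = 152; y_1 = 184; r_1 = 48; x_2 = 264; y_2 = 120; r_2 = 16; x2_3 = 112; y2_3 = 272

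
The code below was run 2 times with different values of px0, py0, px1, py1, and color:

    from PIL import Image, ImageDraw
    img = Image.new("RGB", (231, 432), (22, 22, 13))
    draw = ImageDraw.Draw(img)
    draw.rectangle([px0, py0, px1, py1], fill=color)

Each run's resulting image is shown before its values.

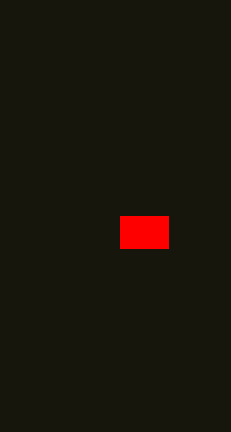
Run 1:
px0 = 120, py0 = 216, px1 = 168, py1 = 248, color = 'red'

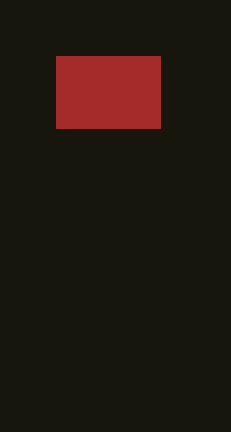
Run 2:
px0 = 56
py0 = 56
px1 = 160
py1 = 128
color = 'brown'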